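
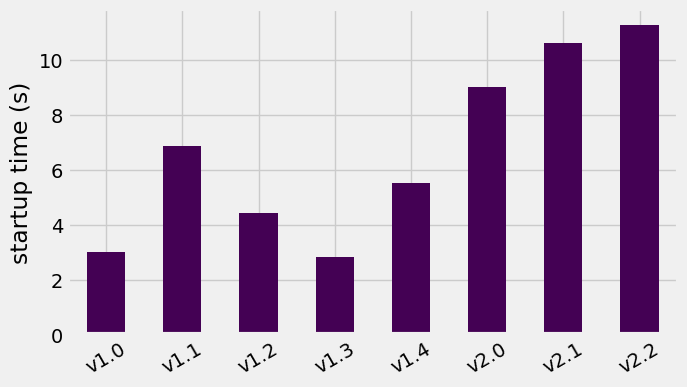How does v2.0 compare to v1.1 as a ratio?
v2.0 ≈ 9, v1.1 ≈ 7; 9/7 ≈ 1.29.

≈ 1.29×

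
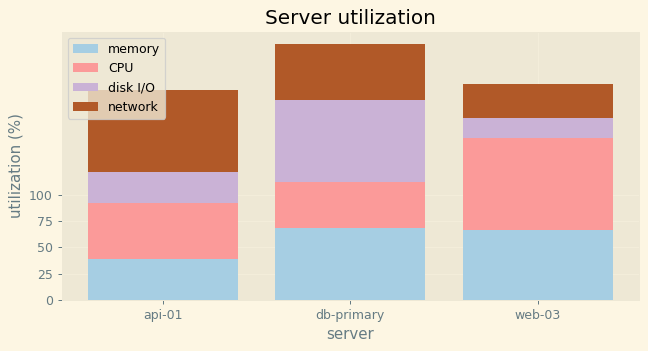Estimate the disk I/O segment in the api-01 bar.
≈ 25

disk I/O top ≈ 125, bottom ≈ 100; segment ≈ 25.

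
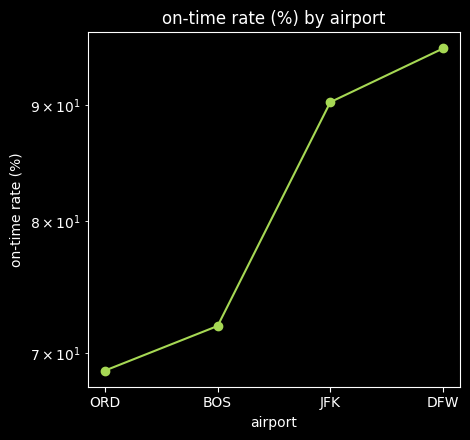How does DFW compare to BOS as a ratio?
DFW ≈ 95, BOS ≈ 70; 95/70 ≈ 1.36.

≈ 1.36×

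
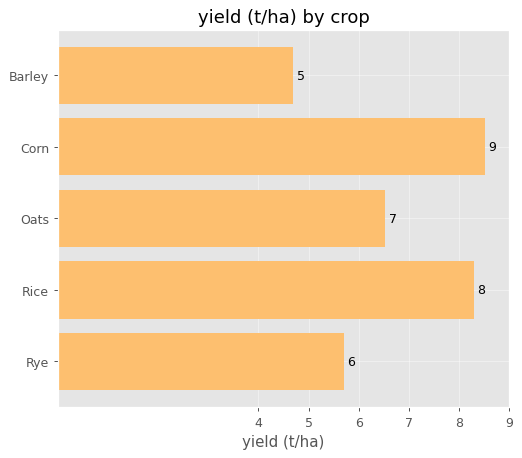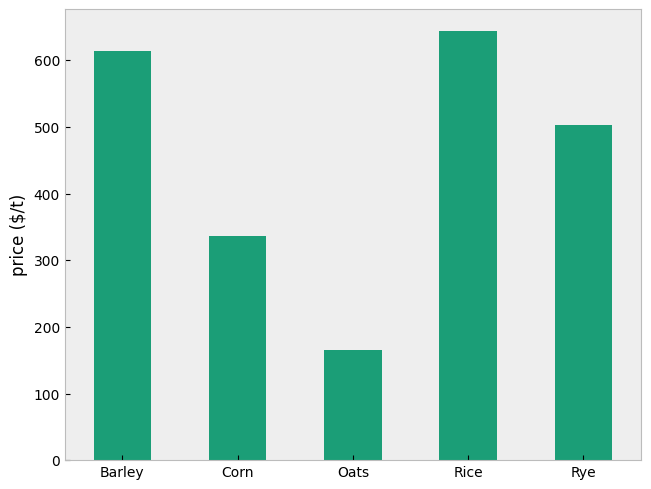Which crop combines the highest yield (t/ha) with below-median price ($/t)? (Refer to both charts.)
Chart 2 median price ($/t) ≈ 500; below-median crops: Corn, Oats. Among those, Corn has the highest yield (t/ha) (≈ 9).

Corn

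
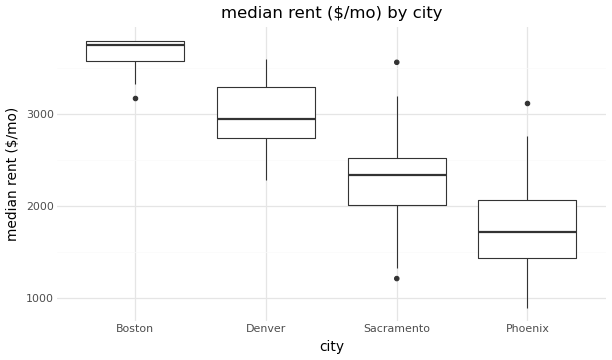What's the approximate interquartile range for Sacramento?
≈ 600

Q3 ≈ 2600, Q1 ≈ 2000; IQR ≈ 600.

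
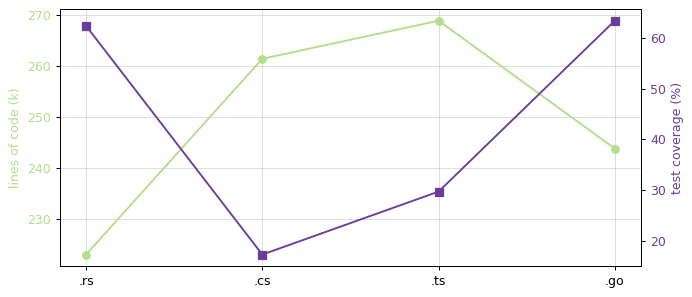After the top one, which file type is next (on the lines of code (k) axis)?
Top 3 (on the lines of code (k) axis): .ts ≈ 270, .cs ≈ 260, .go ≈ 245.

.cs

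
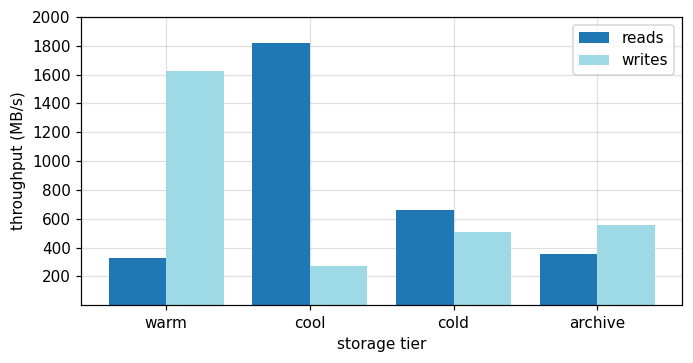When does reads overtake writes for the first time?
cool

warm: reads ≈ 400 vs writes ≈ 1600 (not yet); cool: reads ≈ 1800 vs writes ≈ 200 (first crossover).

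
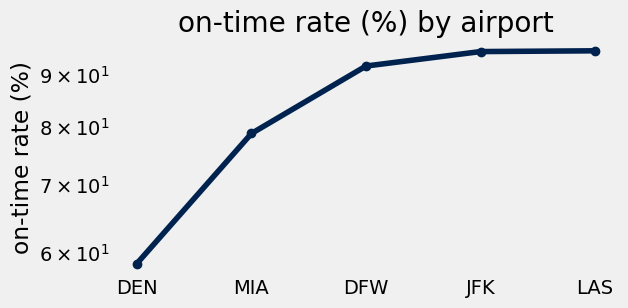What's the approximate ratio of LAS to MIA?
≈ 1.19×

LAS ≈ 95, MIA ≈ 80; 95/80 ≈ 1.19.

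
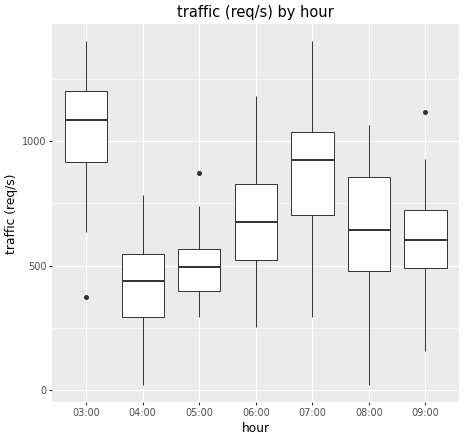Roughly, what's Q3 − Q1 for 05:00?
≈ 200

Q3 ≈ 600, Q1 ≈ 400; IQR ≈ 200.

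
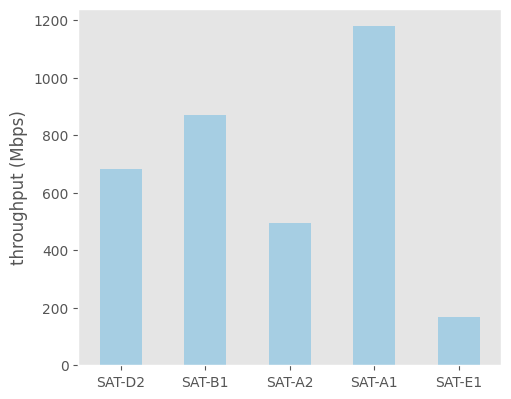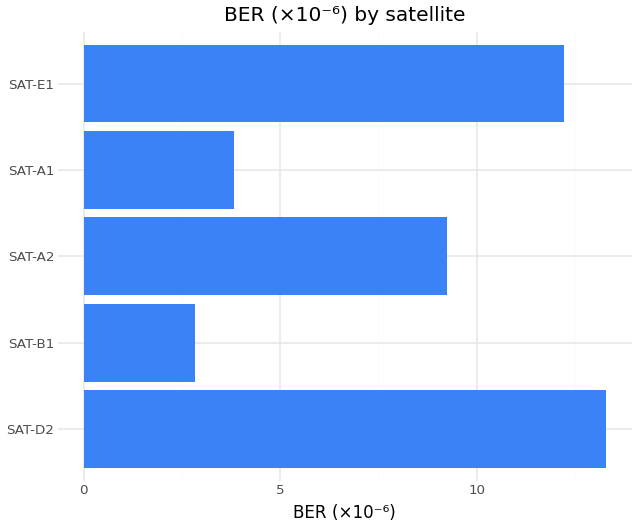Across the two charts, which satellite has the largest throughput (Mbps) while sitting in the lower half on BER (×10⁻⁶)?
SAT-A1

Chart 2 median BER (×10⁻⁶) ≈ 10; below-median satellites: SAT-B1, SAT-A1. Among those, SAT-A1 has the highest throughput (Mbps) (≈ 1200).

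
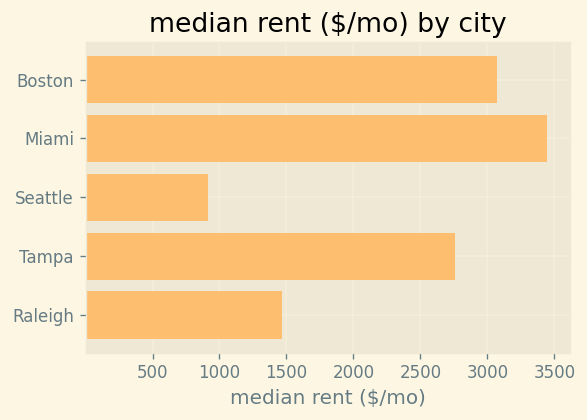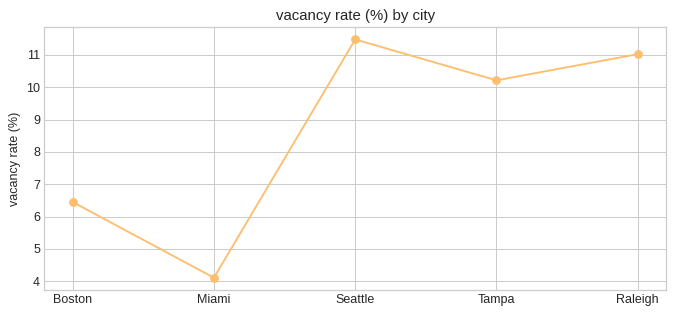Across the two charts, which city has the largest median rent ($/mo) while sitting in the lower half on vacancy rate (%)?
Miami

Chart 2 median vacancy rate (%) ≈ 10; below-median cities: Boston, Miami. Among those, Miami has the highest median rent ($/mo) (≈ 3500).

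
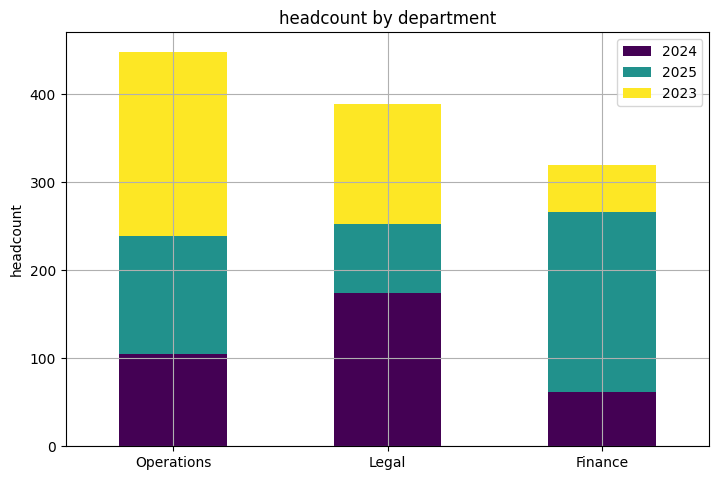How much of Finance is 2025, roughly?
2025 top ≈ 250, bottom ≈ 50; segment ≈ 200.

≈ 200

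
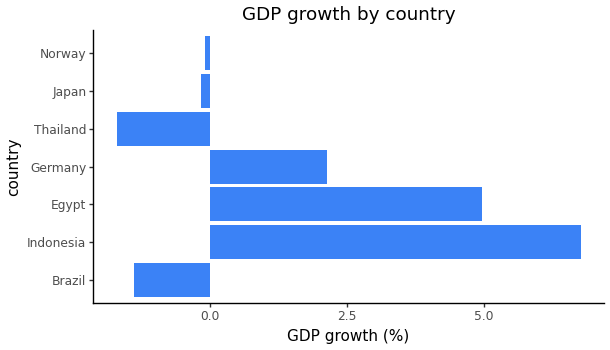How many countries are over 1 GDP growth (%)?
3

Above 1: Indonesia, Egypt, Germany.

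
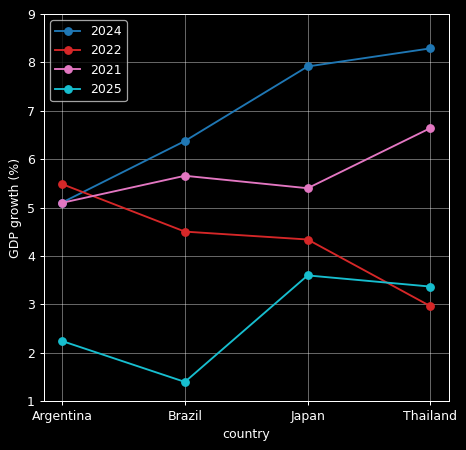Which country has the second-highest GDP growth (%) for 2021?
Top 3 for 2021: Thailand ≈ 7, Brazil ≈ 6, Japan ≈ 5.

Brazil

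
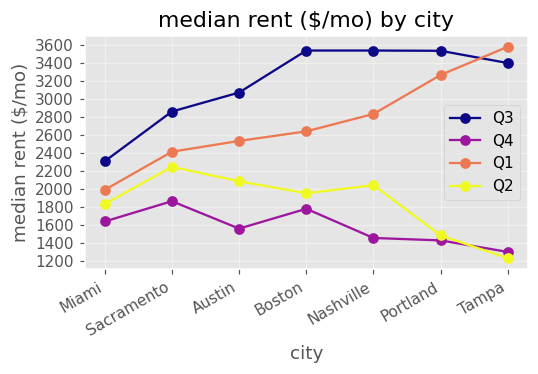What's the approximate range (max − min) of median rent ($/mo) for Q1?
≈ 1600

Max Tampa ≈ 3600, min Miami ≈ 2000; range ≈ 1600.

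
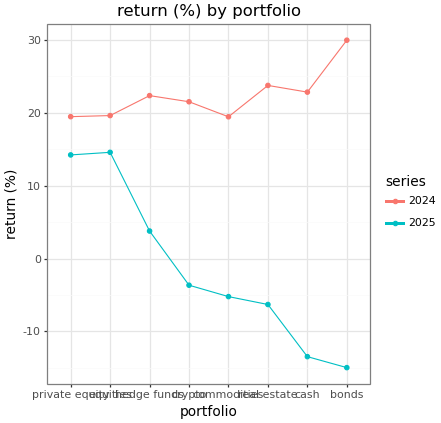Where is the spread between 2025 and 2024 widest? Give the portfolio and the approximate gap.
bonds, ≈ 45 %

bonds: 2025 ≈ -15, 2024 ≈ 30 → gap ≈ 45. Next-largest (cash) is only ≈ 40.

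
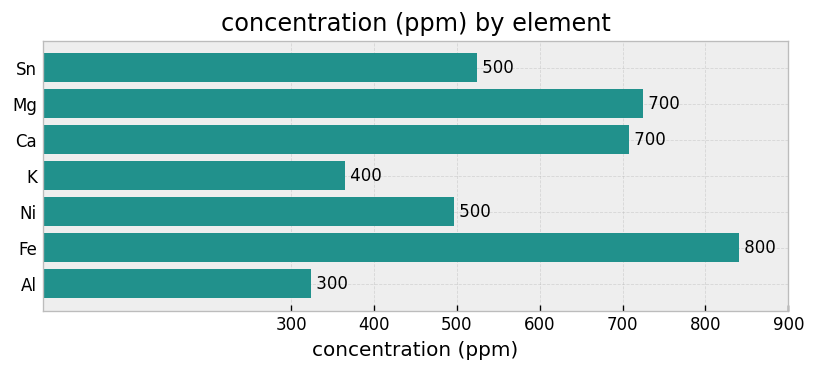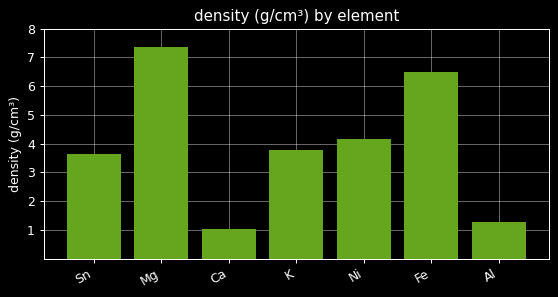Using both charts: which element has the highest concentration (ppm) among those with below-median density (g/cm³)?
Ca

Chart 2 median density (g/cm³) ≈ 4; below-median elements: Sn, Ca, Al. Among those, Ca has the highest concentration (ppm) (≈ 700).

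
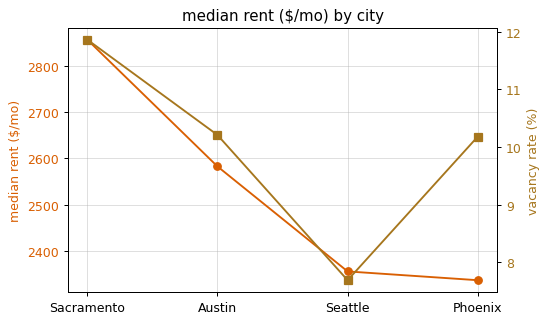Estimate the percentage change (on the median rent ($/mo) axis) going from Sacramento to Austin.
≈ -8.8%

Sacramento ≈ 2850, Austin ≈ 2600; (2600 − 2850) / 2850 ≈ -8.8%.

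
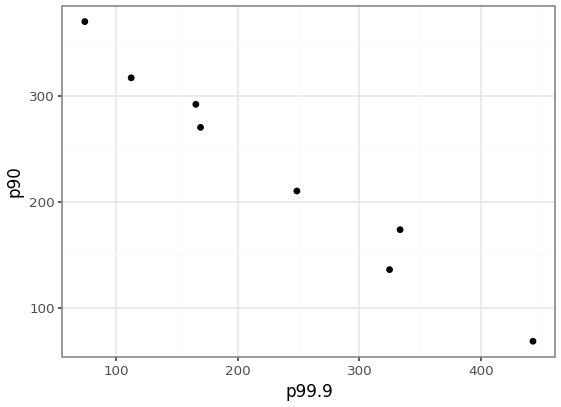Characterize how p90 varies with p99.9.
negative, strong

Points are negatively correlated; strong (|r| ≈ 1.0).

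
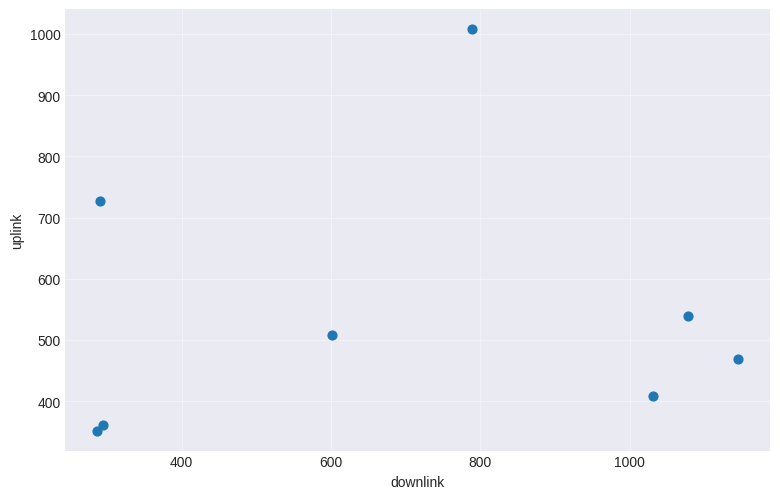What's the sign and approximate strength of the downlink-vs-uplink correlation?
Points are roughly uncorrelated; weak (|r| ≈ 0.1).

no clear correlation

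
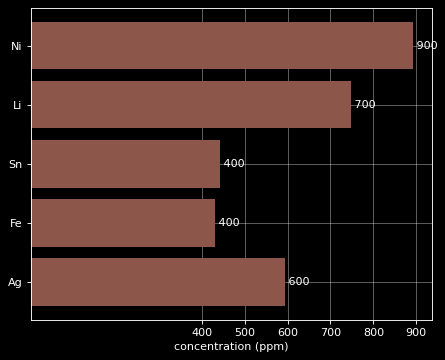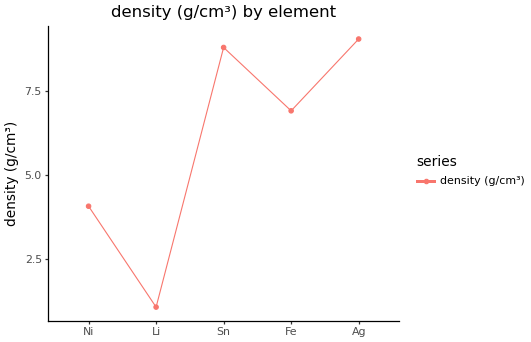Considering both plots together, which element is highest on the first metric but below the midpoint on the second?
Ni

Chart 2 median density (g/cm³) ≈ 7; below-median elements: Ni, Li. Among those, Ni has the highest concentration (ppm) (≈ 900).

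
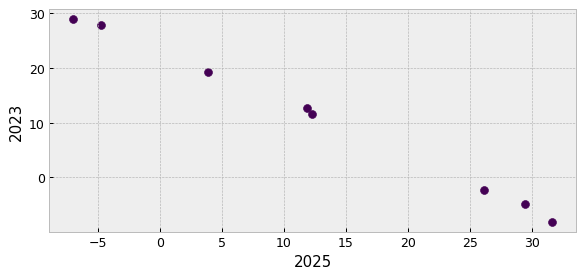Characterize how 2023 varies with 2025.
negative, strong

Points are negatively correlated; strong (|r| ≈ 1.0).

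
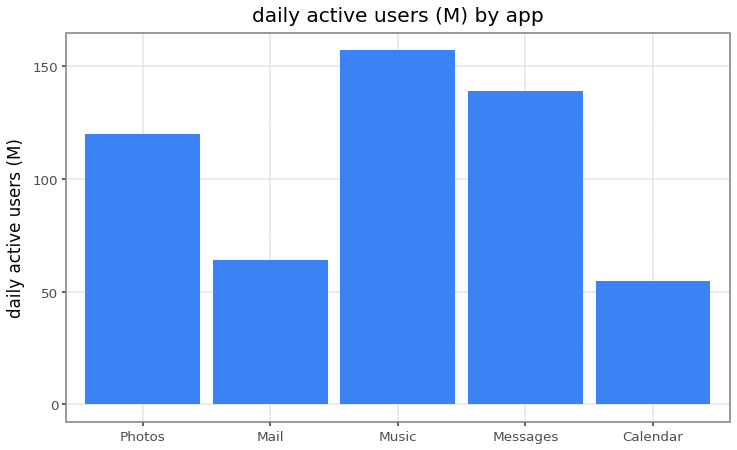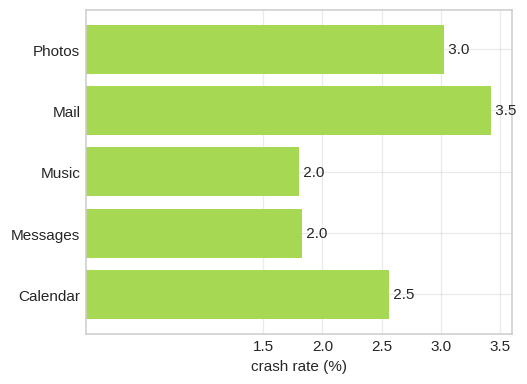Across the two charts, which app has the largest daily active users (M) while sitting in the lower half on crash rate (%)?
Chart 2 median crash rate (%) ≈ 2.5; below-median apps: Music, Messages. Among those, Music has the highest daily active users (M) (≈ 160).

Music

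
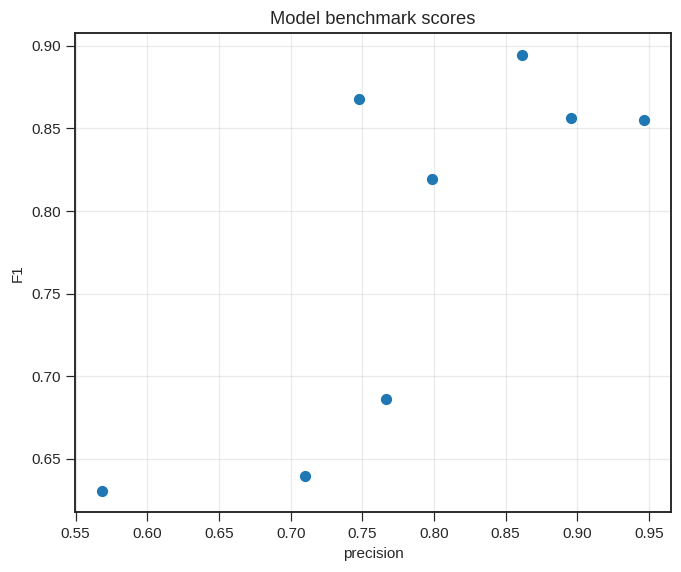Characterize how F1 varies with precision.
positive, strong

Points are positively correlated; strong (|r| ≈ 0.8).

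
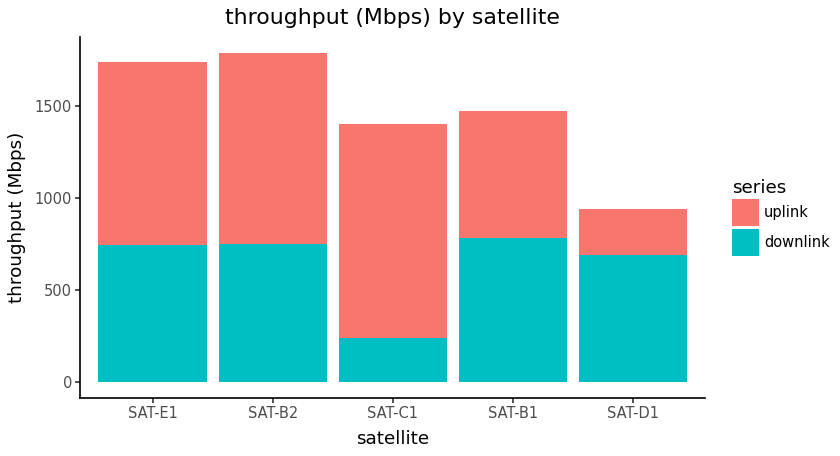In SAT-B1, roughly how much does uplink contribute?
≈ 600

uplink top ≈ 1400, bottom ≈ 800; segment ≈ 600.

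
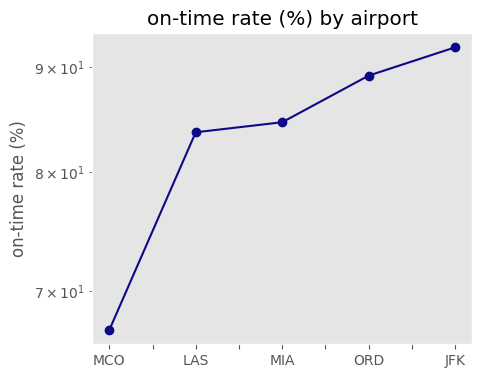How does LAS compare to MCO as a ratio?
LAS ≈ 85, MCO ≈ 65; 85/65 ≈ 1.31.

≈ 1.31×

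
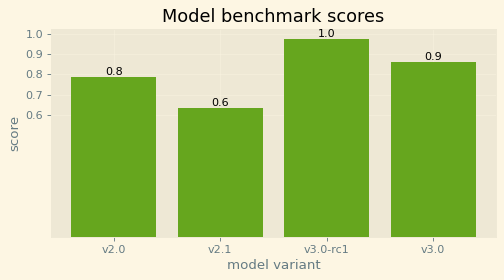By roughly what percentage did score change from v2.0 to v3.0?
≈ +12.5%

v2.0 ≈ 0.8, v3.0 ≈ 0.9; (0.9 − 0.8) / 0.8 ≈ +12.5%.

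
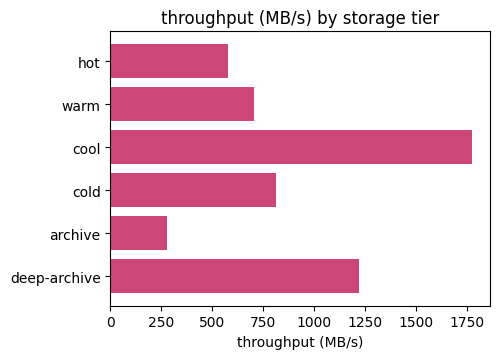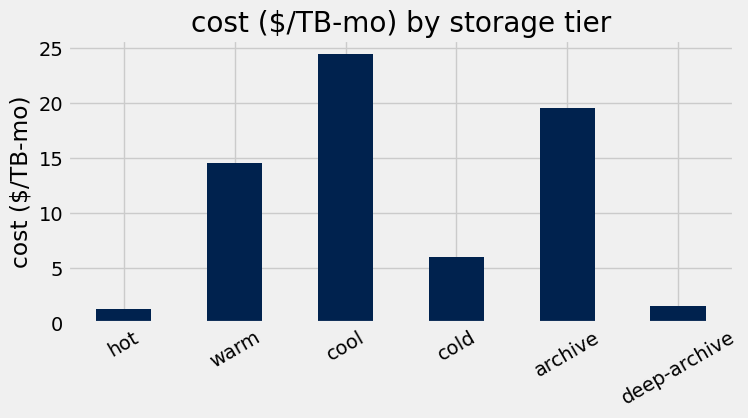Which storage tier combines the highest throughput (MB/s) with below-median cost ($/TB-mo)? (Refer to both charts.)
deep-archive

Chart 2 median cost ($/TB-mo) ≈ 10; below-median storage tiers: hot, cold, deep-archive. Among those, deep-archive has the highest throughput (MB/s) (≈ 1200).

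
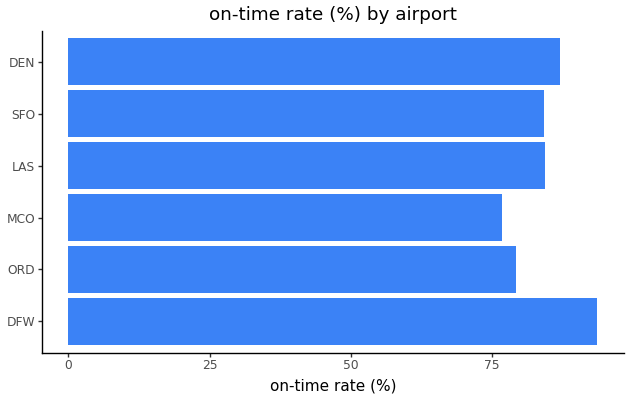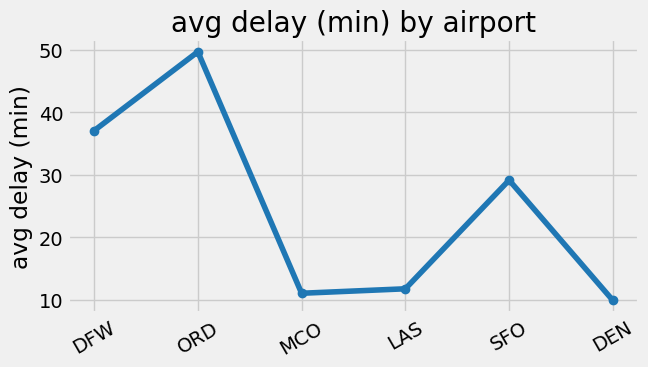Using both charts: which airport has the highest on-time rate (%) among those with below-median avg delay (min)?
DEN

Chart 2 median avg delay (min) ≈ 20; below-median airports: MCO, LAS, DEN. Among those, DEN has the highest on-time rate (%) (≈ 90).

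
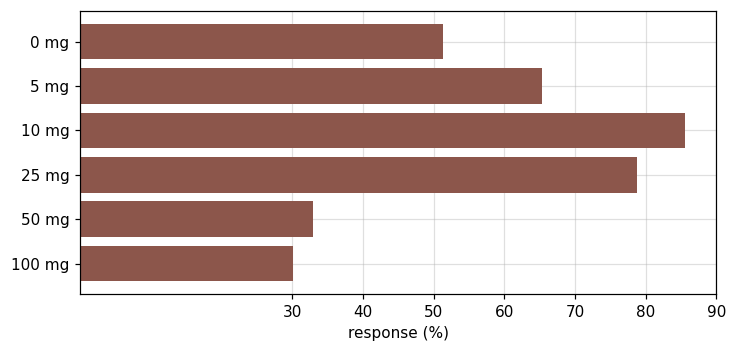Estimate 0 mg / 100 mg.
0 mg ≈ 50, 100 mg ≈ 30; 50/30 ≈ 1.67.

≈ 1.67×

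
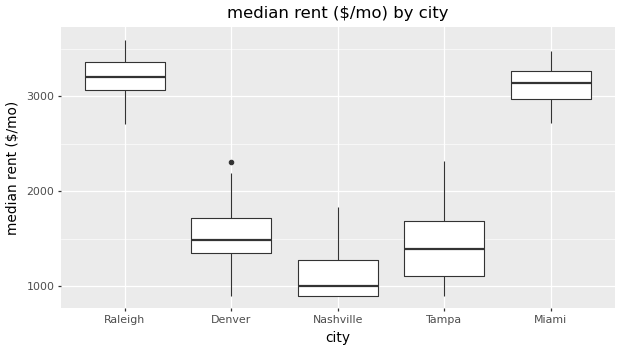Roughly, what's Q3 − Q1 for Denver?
≈ 400

Q3 ≈ 1800, Q1 ≈ 1400; IQR ≈ 400.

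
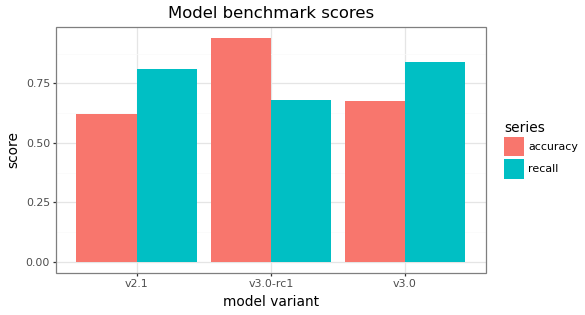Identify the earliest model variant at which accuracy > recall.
v2.1: accuracy ≈ 0.6 vs recall ≈ 0.8 (not yet); v3.0-rc1: accuracy ≈ 0.9 vs recall ≈ 0.7 (first crossover).

v3.0-rc1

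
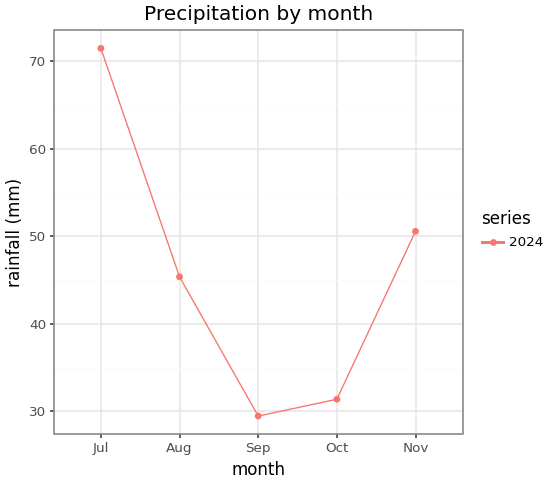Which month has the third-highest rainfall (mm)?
Aug

Top 4: Jul ≈ 70, Nov ≈ 50, Aug ≈ 45, Oct ≈ 30.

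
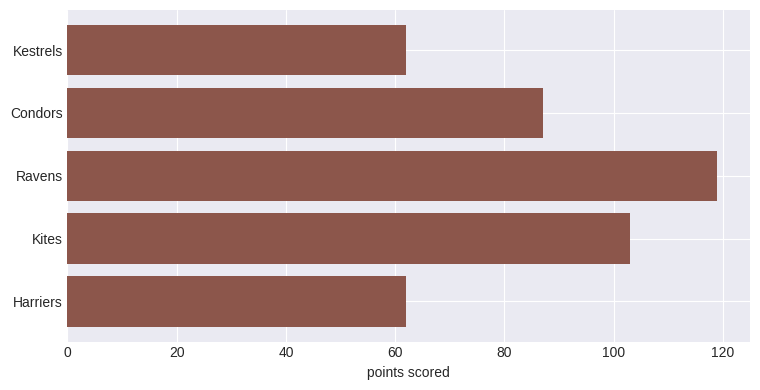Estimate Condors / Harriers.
≈ 1.5×

Condors ≈ 90, Harriers ≈ 60; 90/60 ≈ 1.5.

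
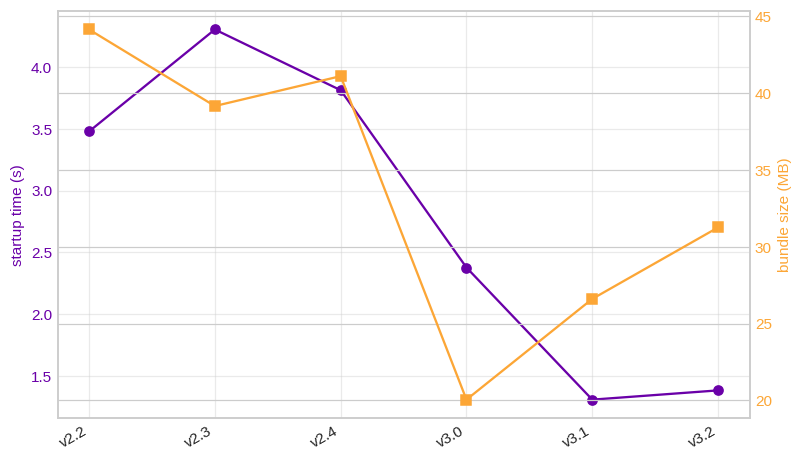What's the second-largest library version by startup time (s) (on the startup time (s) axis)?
v2.4

Top 3 (on the startup time (s) axis): v2.3 ≈ 4.5, v2.4 ≈ 4.0, v2.2 ≈ 3.5.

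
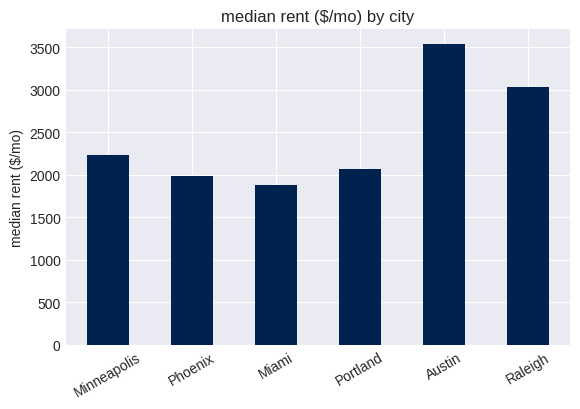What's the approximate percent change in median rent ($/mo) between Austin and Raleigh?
Austin ≈ 3500, Raleigh ≈ 3000; (3000 − 3500) / 3500 ≈ -14.3%.

≈ -14.3%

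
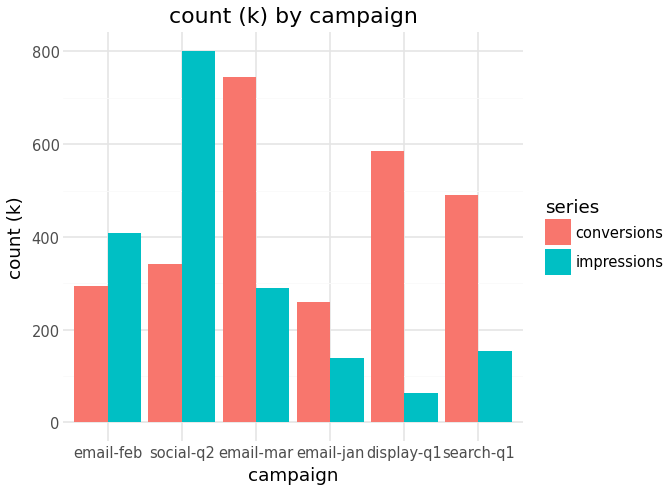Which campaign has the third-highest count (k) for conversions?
Top 4 for conversions: email-mar ≈ 700, display-q1 ≈ 600, search-q1 ≈ 500, social-q2 ≈ 300.

search-q1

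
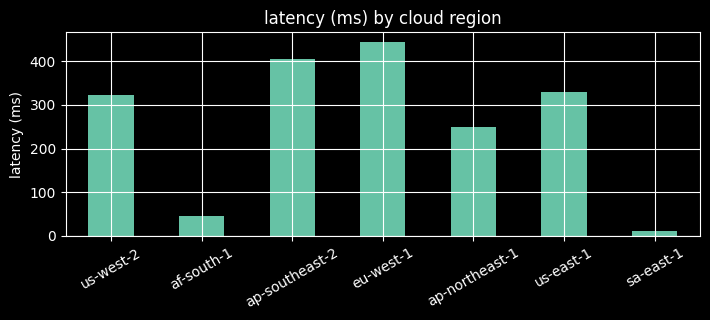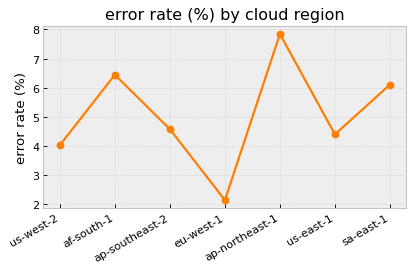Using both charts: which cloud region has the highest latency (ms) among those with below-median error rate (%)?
Chart 2 median error rate (%) ≈ 5; below-median cloud regions: us-west-2, eu-west-1, us-east-1. Among those, eu-west-1 has the highest latency (ms) (≈ 450).

eu-west-1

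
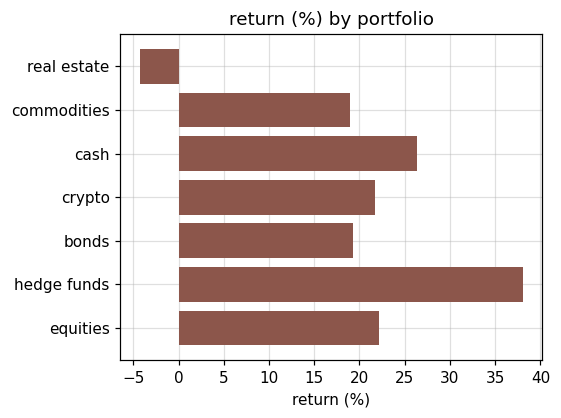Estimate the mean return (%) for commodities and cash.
≈ 22

(20 + 25) / 2 ≈ 22.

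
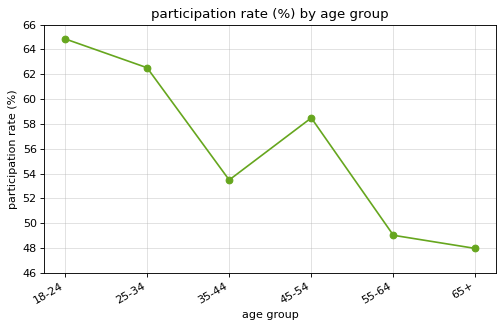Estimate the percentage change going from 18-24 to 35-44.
18-24 ≈ 64, 35-44 ≈ 54; (54 − 64) / 64 ≈ -15.6%.

≈ -15.6%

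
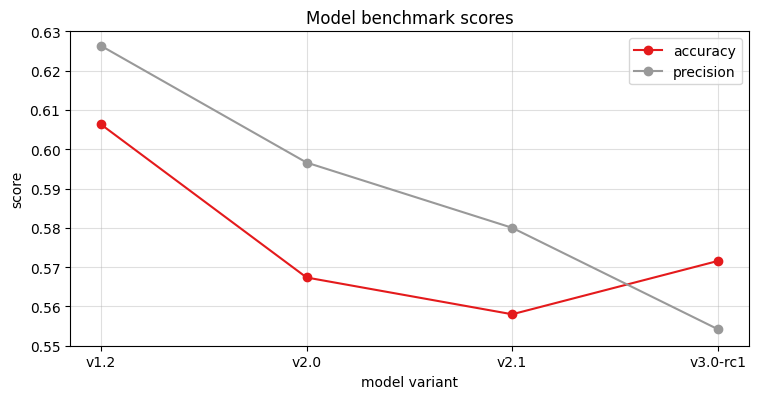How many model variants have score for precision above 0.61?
1

Above 0.61: v1.2.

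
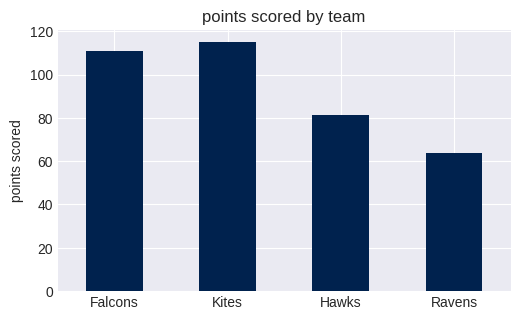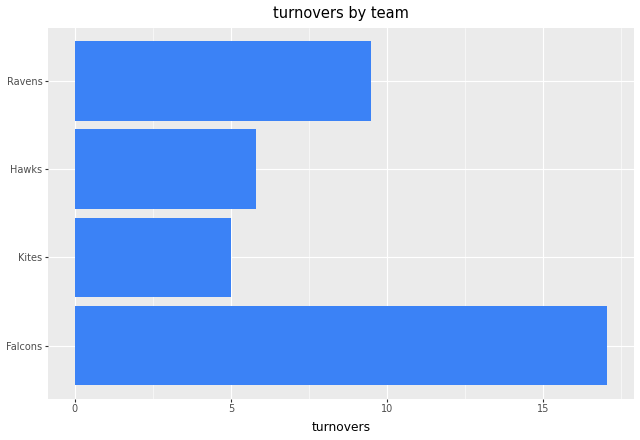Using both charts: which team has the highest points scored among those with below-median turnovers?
Kites

Chart 2 median turnovers ≈ 8; below-median teams: Kites, Hawks. Among those, Kites has the highest points scored (≈ 120).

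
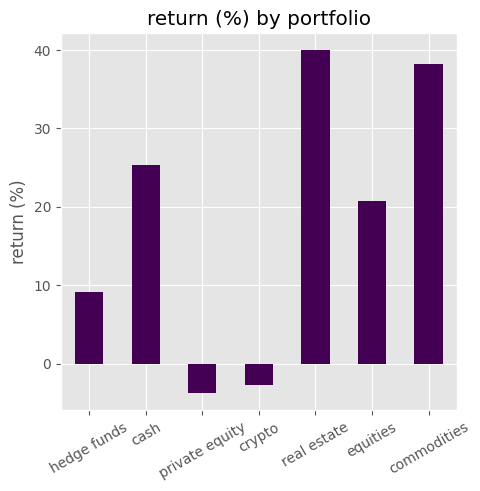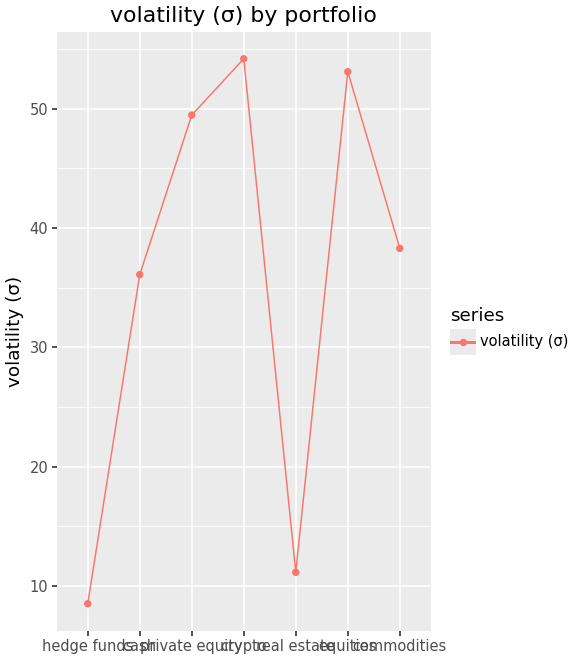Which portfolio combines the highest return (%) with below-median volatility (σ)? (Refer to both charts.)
Chart 2 median volatility (σ) ≈ 40; below-median portfolios: hedge funds, cash, real estate. Among those, real estate has the highest return (%) (≈ 40).

real estate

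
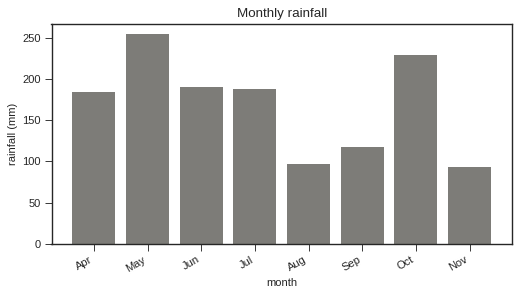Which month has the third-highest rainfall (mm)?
Top 4: May ≈ 250, Oct ≈ 225, Jun ≈ 200, Jul ≈ 175.

Jun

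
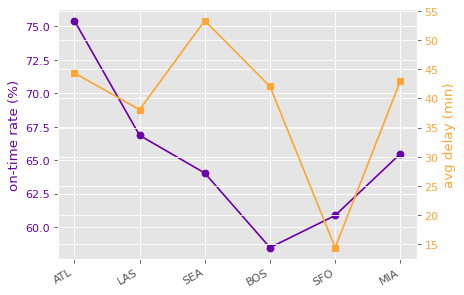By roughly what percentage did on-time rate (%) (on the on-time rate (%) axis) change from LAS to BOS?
≈ -12.1%

LAS ≈ 66, BOS ≈ 58; (58 − 66) / 66 ≈ -12.1%.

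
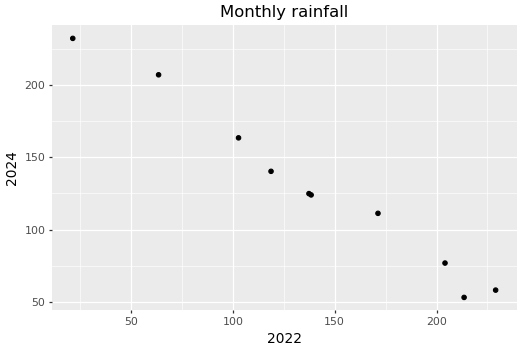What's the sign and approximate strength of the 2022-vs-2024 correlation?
Points are negatively correlated; strong (|r| ≈ 1.0).

negative, strong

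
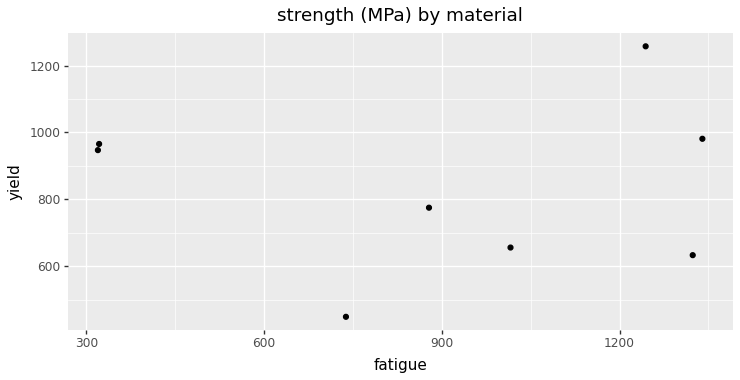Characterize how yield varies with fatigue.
Points are roughly uncorrelated; weak (|r| ≈ 0.0).

no clear correlation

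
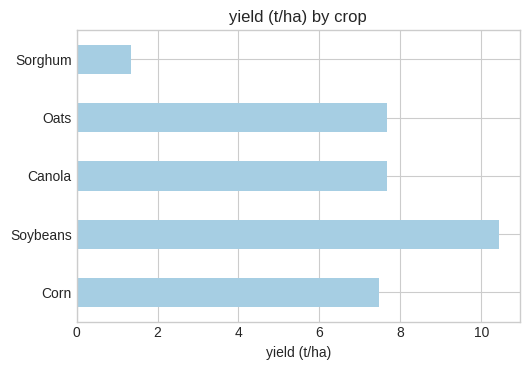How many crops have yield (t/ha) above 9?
1

Above 9: Soybeans.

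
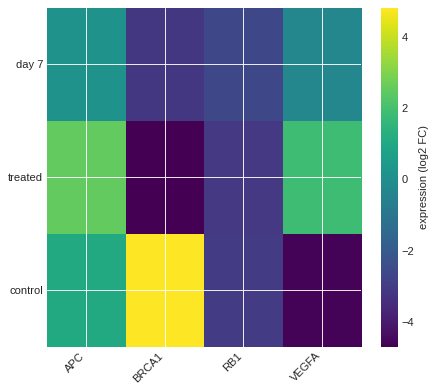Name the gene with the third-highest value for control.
RB1

Top 4 for control: BRCA1 ≈ 5, APC ≈ 1, RB1 ≈ -3, VEGFA ≈ -5.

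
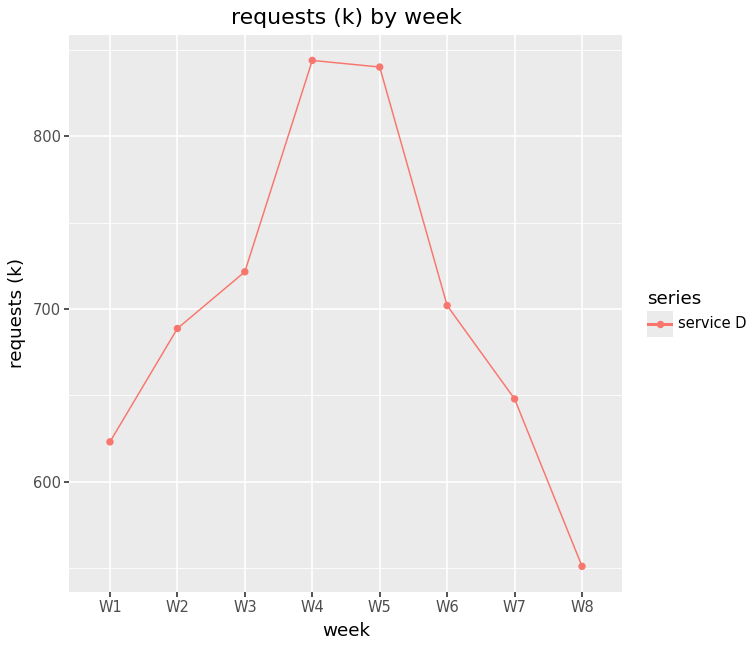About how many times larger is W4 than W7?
W4 ≈ 850, W7 ≈ 650; 850/650 ≈ 1.31.

≈ 1.31×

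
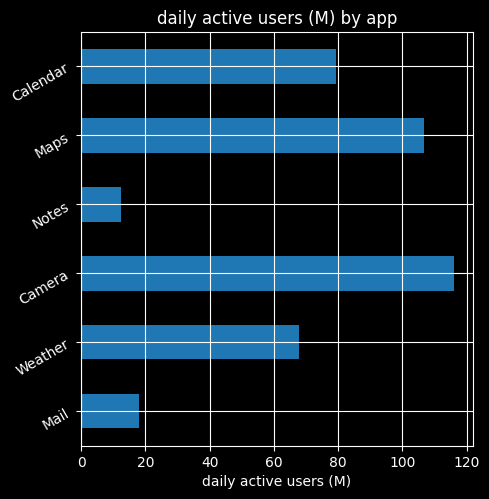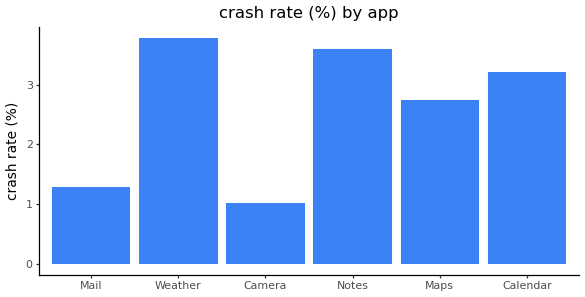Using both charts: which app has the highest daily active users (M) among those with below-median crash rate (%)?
Camera

Chart 2 median crash rate (%) ≈ 3; below-median apps: Mail, Camera, Maps. Among those, Camera has the highest daily active users (M) (≈ 120).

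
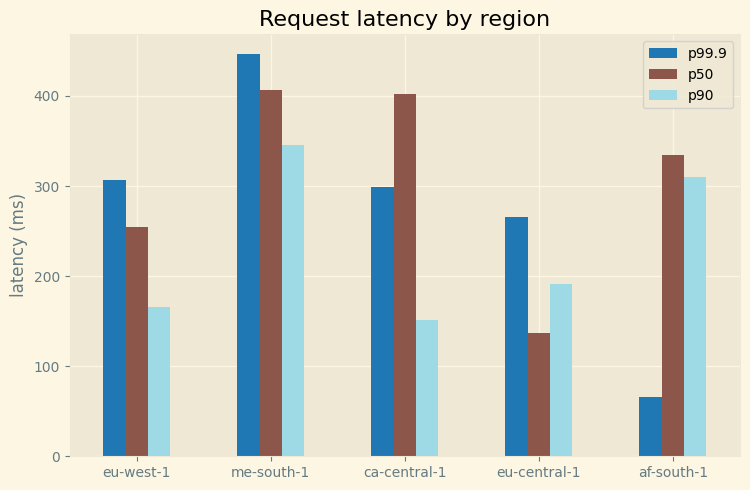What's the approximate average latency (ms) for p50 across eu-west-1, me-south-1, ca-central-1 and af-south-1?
≈ 350

(250 + 400 + 400 + 350) / 4 ≈ 350.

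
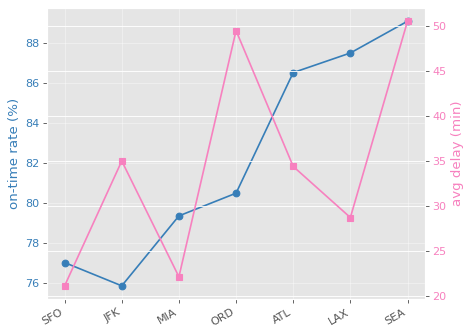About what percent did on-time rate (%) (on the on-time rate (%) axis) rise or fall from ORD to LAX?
≈ +10%

ORD ≈ 80, LAX ≈ 88; (88 − 80) / 80 ≈ +10%.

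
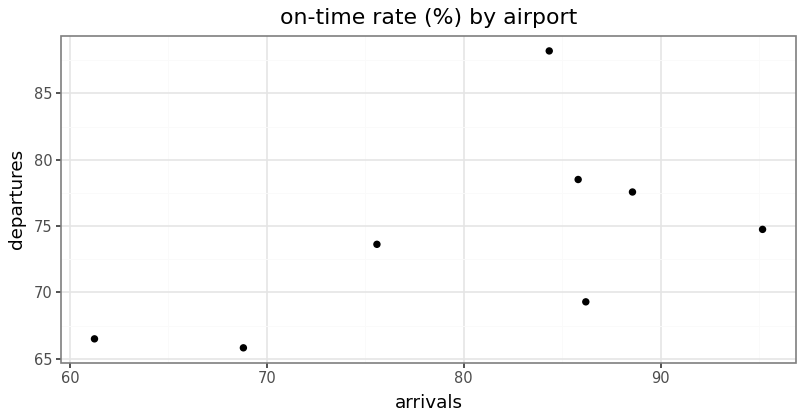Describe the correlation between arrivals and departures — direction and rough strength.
positive, moderate

Points are positively correlated; moderate (|r| ≈ 0.6).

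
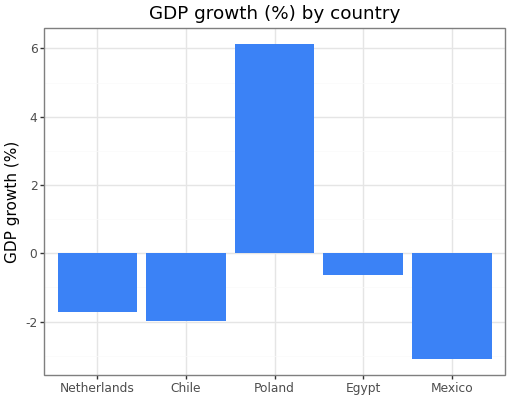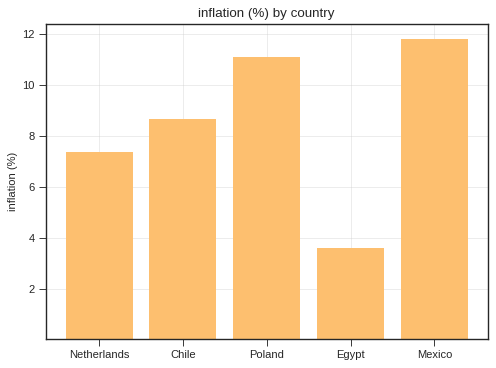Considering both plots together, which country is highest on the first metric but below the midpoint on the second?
Chart 2 median inflation (%) ≈ 8; below-median countries: Netherlands, Egypt. Among those, Egypt has the highest GDP growth (%) (≈ -1).

Egypt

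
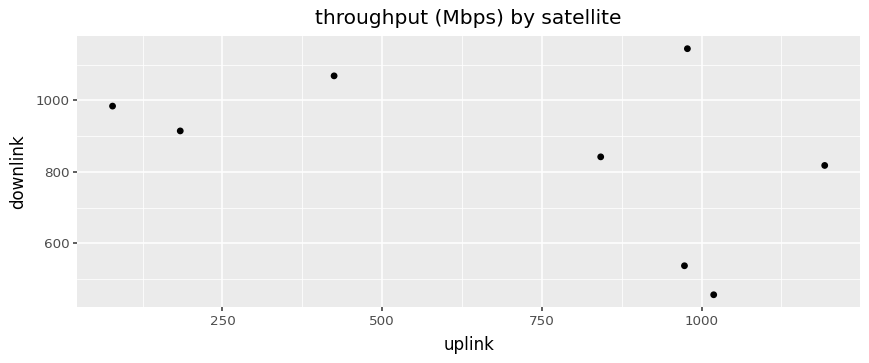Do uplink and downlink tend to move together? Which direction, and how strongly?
negative, moderate

Points are negatively correlated; moderate (|r| ≈ 0.5).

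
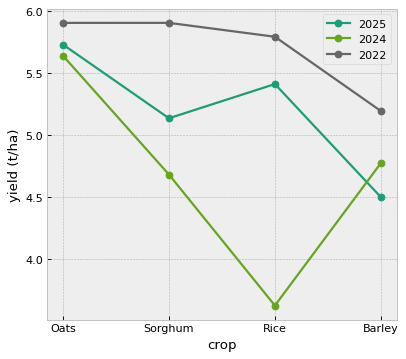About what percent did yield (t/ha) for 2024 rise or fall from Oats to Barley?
≈ -14.3%

Oats ≈ 5.6, Barley ≈ 4.8; (4.8 − 5.6) / 5.6 ≈ -14.3%.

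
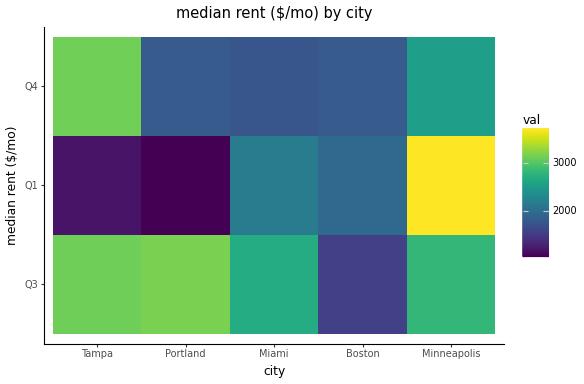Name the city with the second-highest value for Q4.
Minneapolis

Top 3 for Q4: Tampa ≈ 3000, Minneapolis ≈ 2500, Boston ≈ 2000.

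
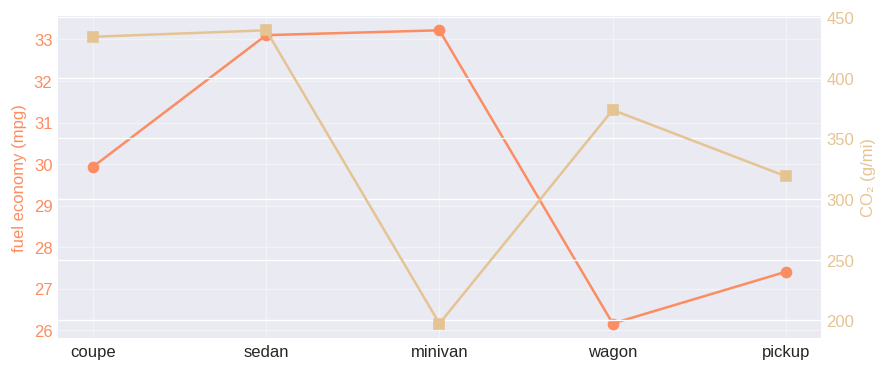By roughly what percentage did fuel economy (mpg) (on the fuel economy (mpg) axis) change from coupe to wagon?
≈ -13.3%

coupe ≈ 30, wagon ≈ 26; (26 − 30) / 30 ≈ -13.3%.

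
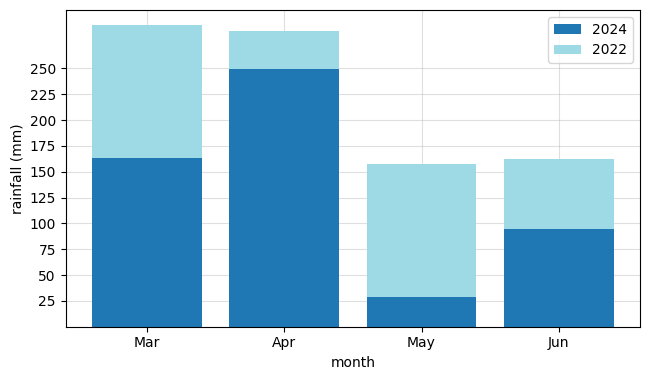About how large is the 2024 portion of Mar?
2024 top ≈ 175, bottom ≈ 0; segment ≈ 175.

≈ 175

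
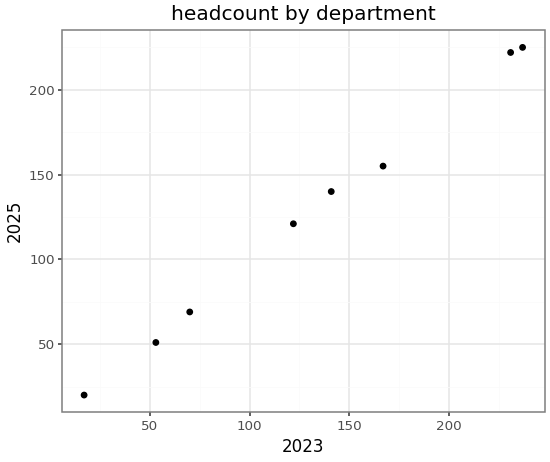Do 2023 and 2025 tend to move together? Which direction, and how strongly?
Points are positively correlated; strong (|r| ≈ 1.0).

positive, strong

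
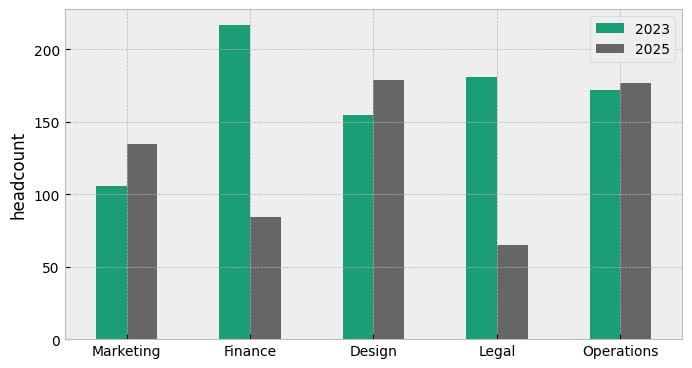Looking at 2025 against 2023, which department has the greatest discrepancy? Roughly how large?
Finance: 2025 ≈ 80, 2023 ≈ 220 → gap ≈ 140. Next-largest (Legal) is only ≈ 120.

Finance, ≈ 140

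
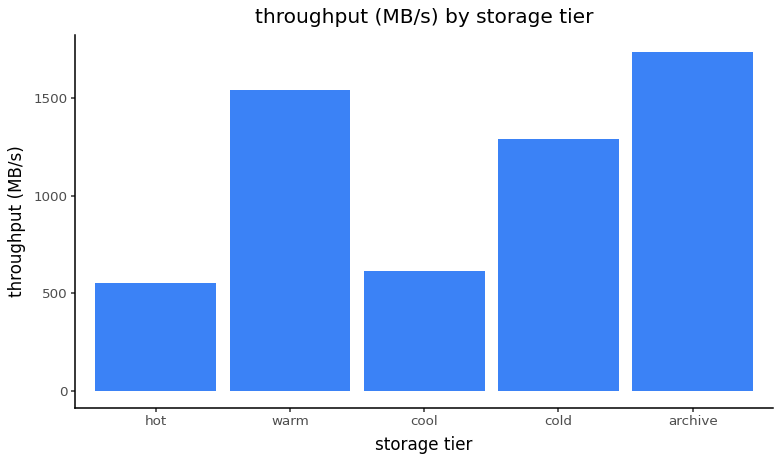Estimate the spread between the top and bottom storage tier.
Max archive ≈ 1800, min hot ≈ 600; range ≈ 1200.

≈ 1200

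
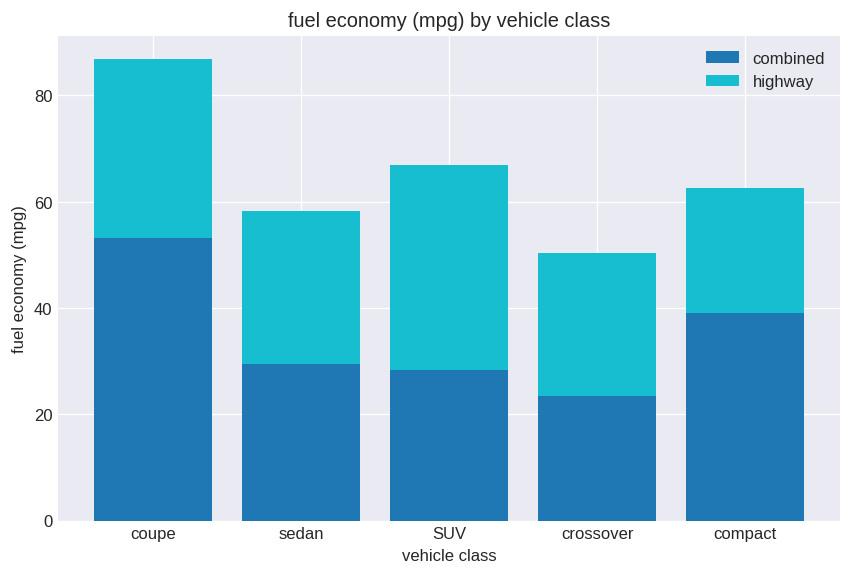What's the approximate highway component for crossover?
highway top ≈ 50, bottom ≈ 20; segment ≈ 30.

≈ 30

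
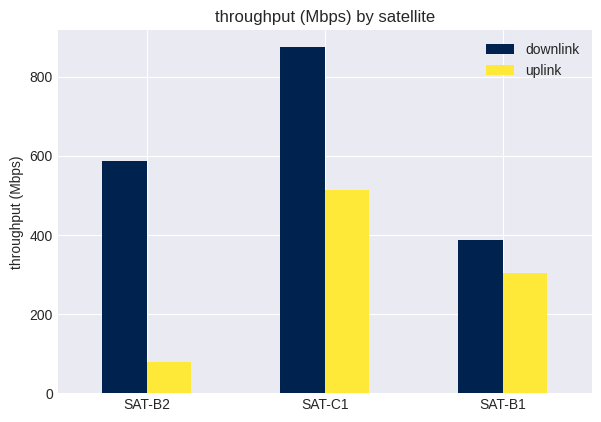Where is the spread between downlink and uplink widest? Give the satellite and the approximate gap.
SAT-B2, ≈ 500 Mbps

SAT-B2: downlink ≈ 600, uplink ≈ 100 → gap ≈ 500. Next-largest (SAT-C1) is only ≈ 400.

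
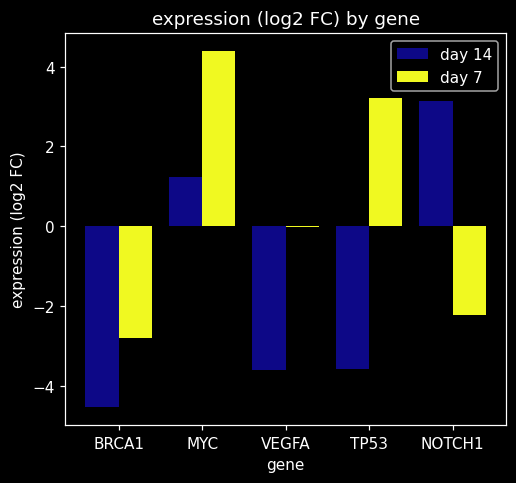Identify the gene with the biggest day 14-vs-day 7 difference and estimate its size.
TP53, ≈ 7 log2 FC

TP53: day 14 ≈ -4, day 7 ≈ 3 → gap ≈ 7. Next-largest (NOTCH1) is only ≈ 5.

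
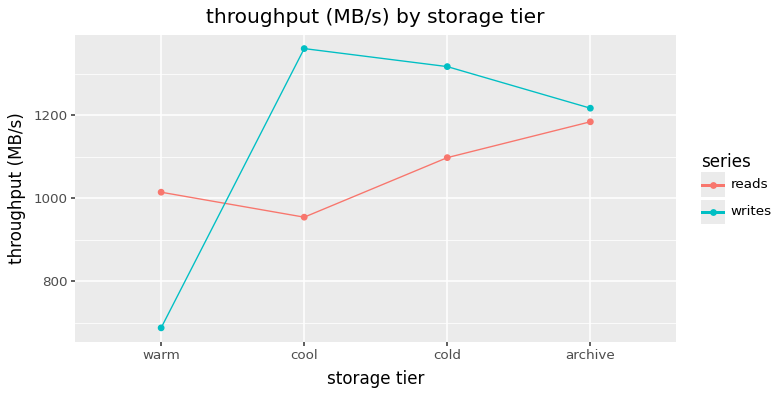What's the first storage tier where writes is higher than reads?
warm: writes ≈ 700 vs reads ≈ 1000 (not yet); cool: writes ≈ 1400 vs reads ≈ 1000 (first crossover).

cool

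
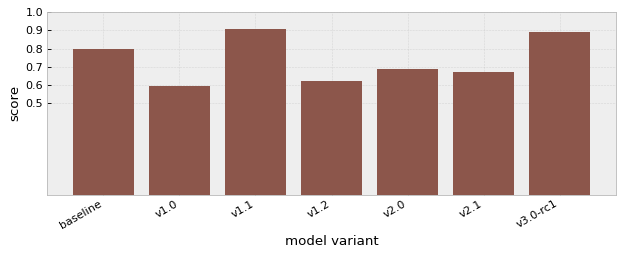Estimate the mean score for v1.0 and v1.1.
(0.6 + 0.9) / 2 ≈ 0.75.

≈ 0.75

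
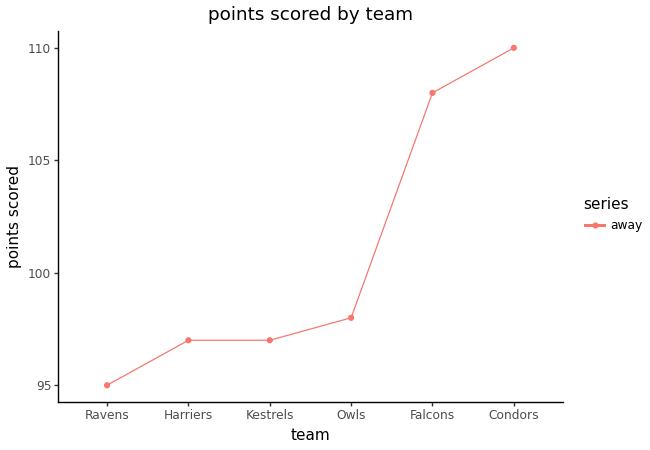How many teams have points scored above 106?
Above 106: Falcons, Condors.

2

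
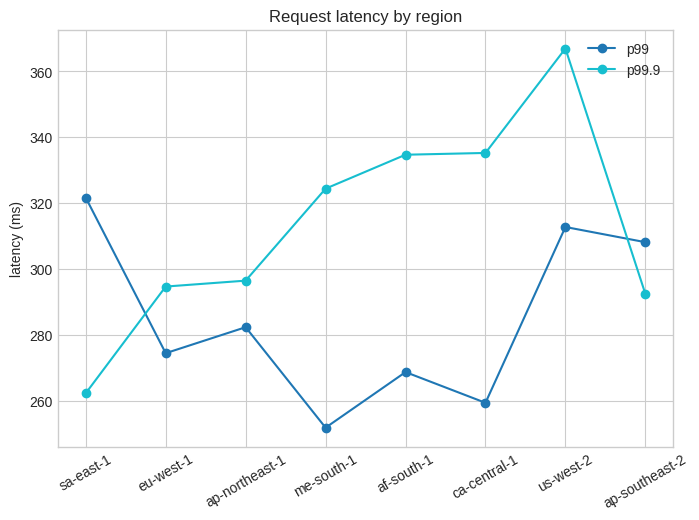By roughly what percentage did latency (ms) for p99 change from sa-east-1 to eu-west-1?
≈ -15.6%

sa-east-1 ≈ 320, eu-west-1 ≈ 270; (270 − 320) / 320 ≈ -15.6%.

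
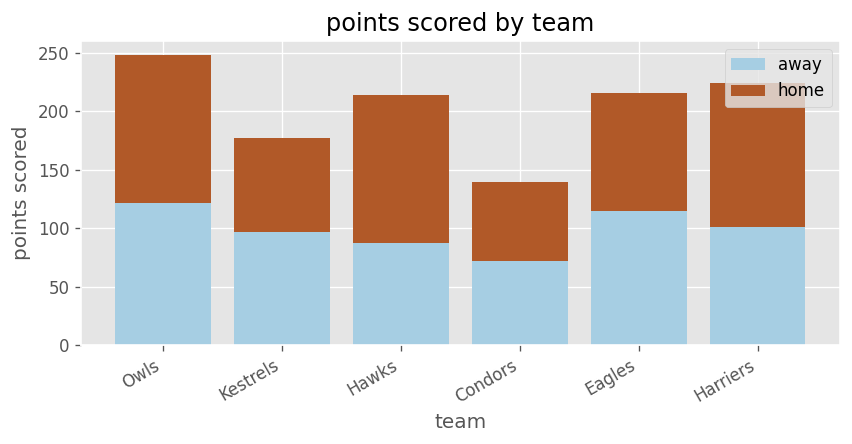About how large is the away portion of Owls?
away top ≈ 125, bottom ≈ 0; segment ≈ 125.

≈ 125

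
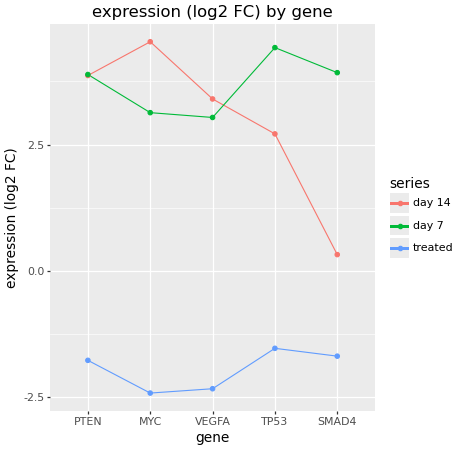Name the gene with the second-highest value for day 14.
PTEN

Top 3 for day 14: MYC ≈ 5, PTEN ≈ 4, VEGFA ≈ 3.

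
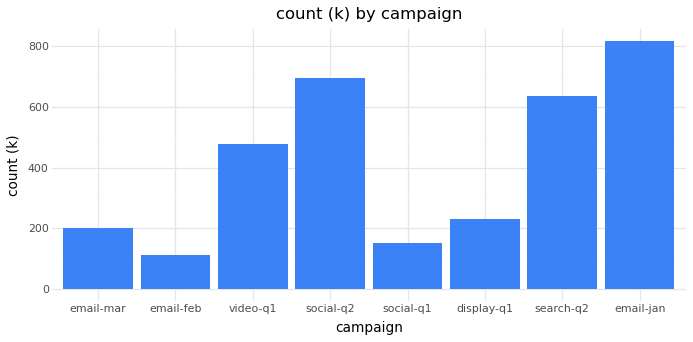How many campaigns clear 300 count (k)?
4

Above 300: video-q1, social-q2, search-q2, email-jan.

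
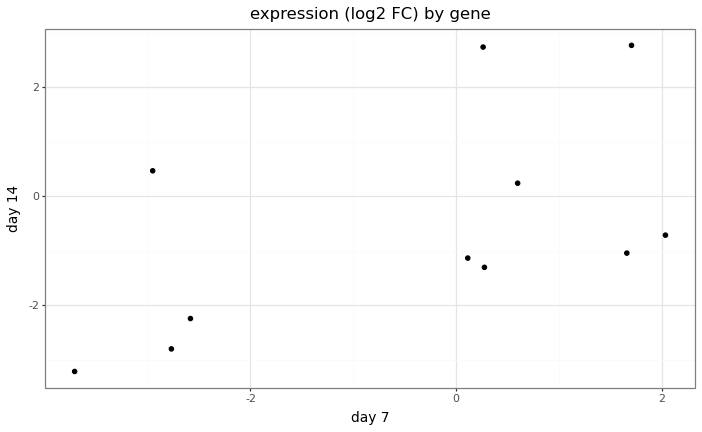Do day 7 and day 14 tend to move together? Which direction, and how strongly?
positive, moderate

Points are positively correlated; moderate (|r| ≈ 0.5).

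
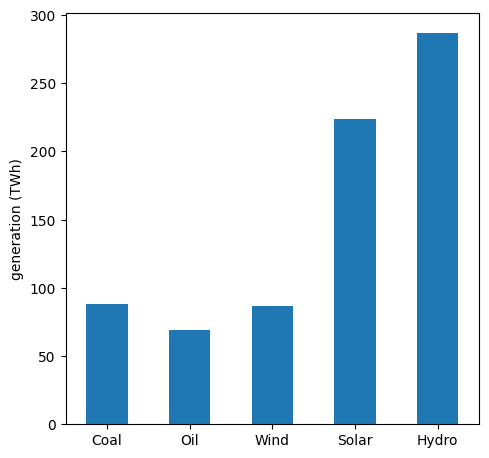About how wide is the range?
≈ 200

Max Hydro ≈ 275, min Oil ≈ 75; range ≈ 200.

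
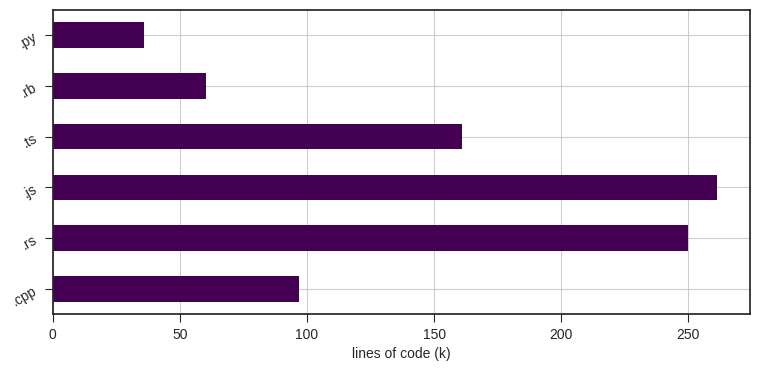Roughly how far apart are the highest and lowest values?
Max .js ≈ 250, min .py ≈ 25; range ≈ 225.

≈ 225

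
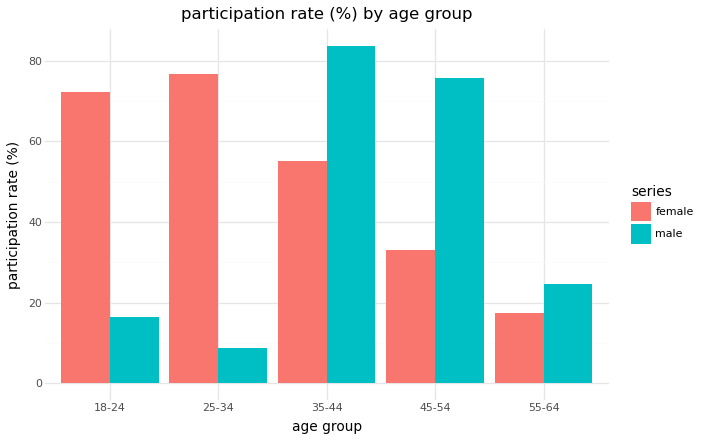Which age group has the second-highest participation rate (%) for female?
Top 3 for female: 25-34 ≈ 80, 18-24 ≈ 70, 35-44 ≈ 60.

18-24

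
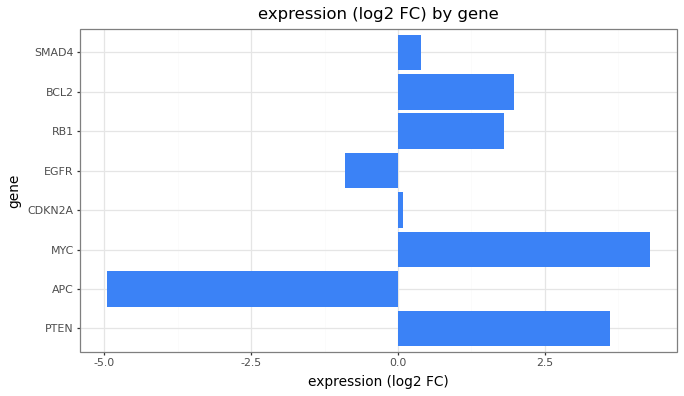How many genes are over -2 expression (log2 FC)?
Above -2: PTEN, MYC, CDKN2A, EGFR, RB1, BCL2, SMAD4.

7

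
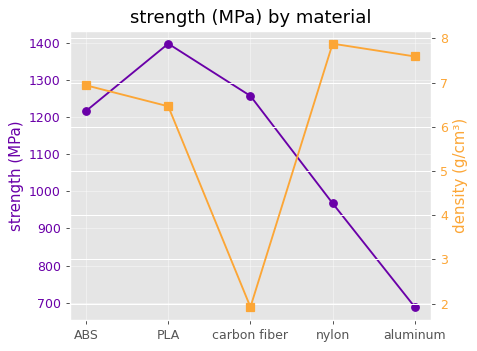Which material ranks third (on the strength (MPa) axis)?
ABS

Top 4 (on the strength (MPa) axis): PLA ≈ 1400, carbon fiber ≈ 1300, ABS ≈ 1200, nylon ≈ 1000.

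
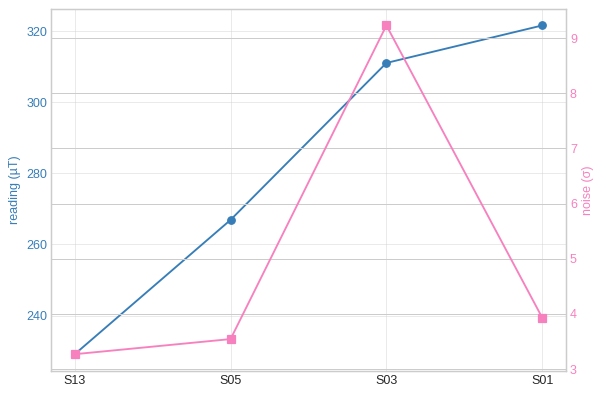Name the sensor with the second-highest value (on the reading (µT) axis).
Top 3 (on the reading (µT) axis): S01 ≈ 320, S03 ≈ 310, S05 ≈ 270.

S03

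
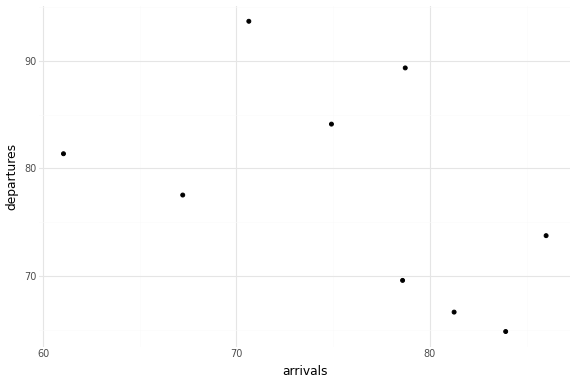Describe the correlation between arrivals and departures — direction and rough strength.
negative, moderate

Points are negatively correlated; moderate (|r| ≈ 0.5).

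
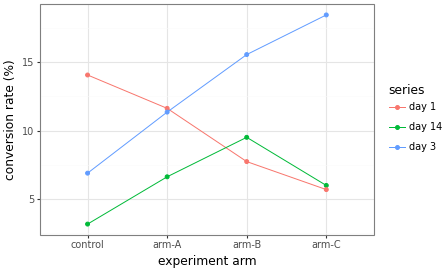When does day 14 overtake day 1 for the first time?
arm-B

arm-A: day 14 ≈ 6 vs day 1 ≈ 12 (not yet); arm-B: day 14 ≈ 10 vs day 1 ≈ 8 (first crossover).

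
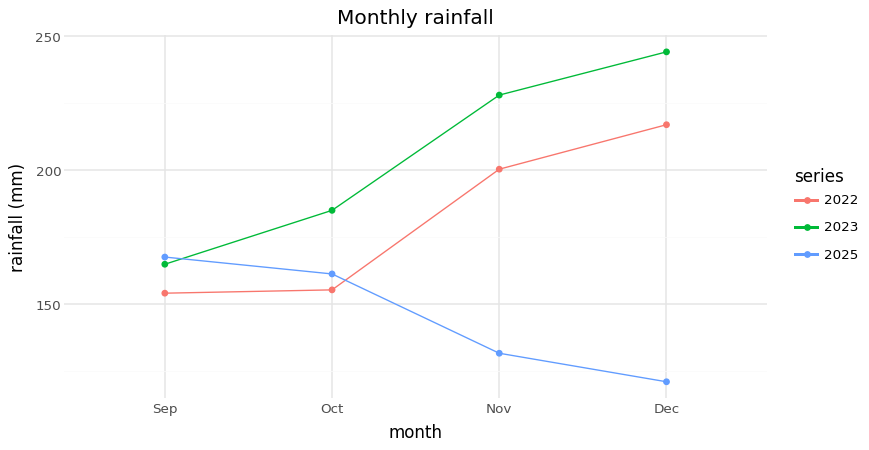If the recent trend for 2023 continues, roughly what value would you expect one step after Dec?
Last three: 180, 220, 240 → slope ≈ 30/step → next ≈ 270.

≈ 270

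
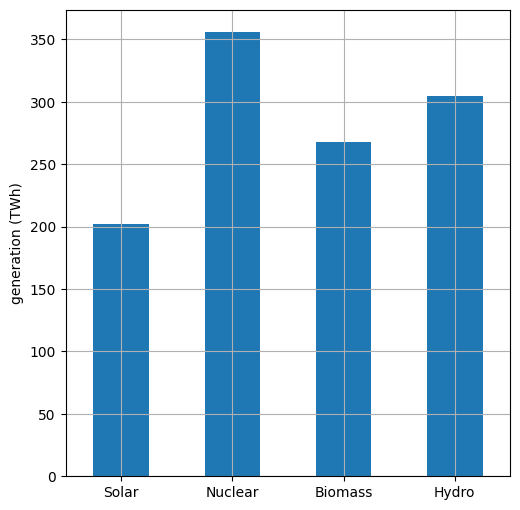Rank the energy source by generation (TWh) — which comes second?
Hydro

Top 3: Nuclear ≈ 350, Hydro ≈ 300, Biomass ≈ 250.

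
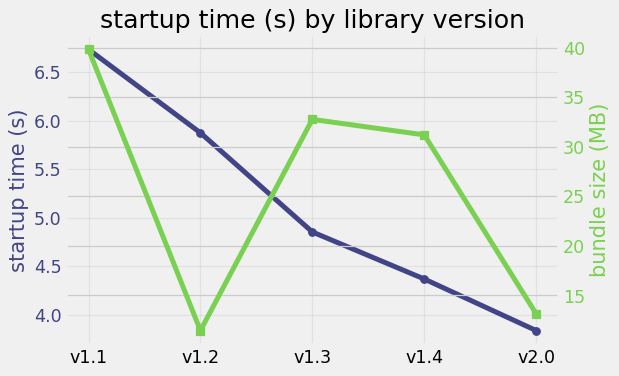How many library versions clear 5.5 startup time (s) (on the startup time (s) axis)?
2

Above 5.5: v1.1, v1.2.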